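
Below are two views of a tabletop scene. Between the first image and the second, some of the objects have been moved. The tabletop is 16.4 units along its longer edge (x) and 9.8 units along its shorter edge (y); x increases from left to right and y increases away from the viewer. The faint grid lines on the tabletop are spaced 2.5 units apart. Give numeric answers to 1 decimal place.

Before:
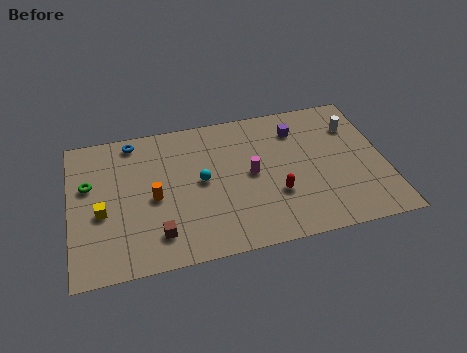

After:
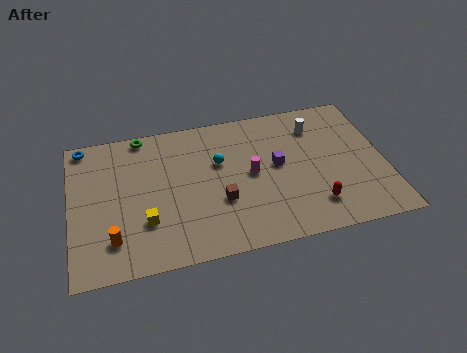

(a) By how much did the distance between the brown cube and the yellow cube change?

+0.4

Before: roughly 3.5 units apart; after: 3.9. That's 0.4 units further apart.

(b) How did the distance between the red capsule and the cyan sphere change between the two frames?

+2.0

Before: roughly 4.2 units apart; after: 6.2. That's 2.0 units further apart.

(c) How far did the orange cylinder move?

3.2

The orange cylinder moved from about (4.3, 4.5) to (2.1, 2.2), a distance of √(2.2² + 2.3²) ≈ 3.2.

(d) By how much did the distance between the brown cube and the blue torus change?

+2.0

The distance was about 6.8 in the first image and 8.8 in the second, so they moved 2.0 units further apart.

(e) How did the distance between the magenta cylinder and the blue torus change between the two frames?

+2.4

Before: roughly 7.0 units apart; after: 9.4. That's 2.4 units further apart.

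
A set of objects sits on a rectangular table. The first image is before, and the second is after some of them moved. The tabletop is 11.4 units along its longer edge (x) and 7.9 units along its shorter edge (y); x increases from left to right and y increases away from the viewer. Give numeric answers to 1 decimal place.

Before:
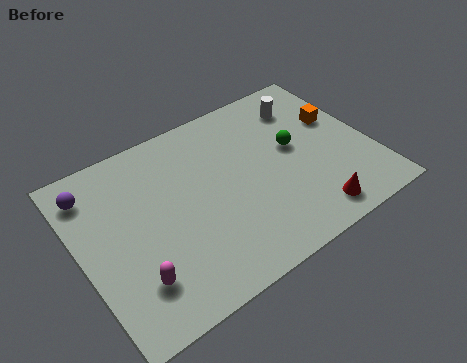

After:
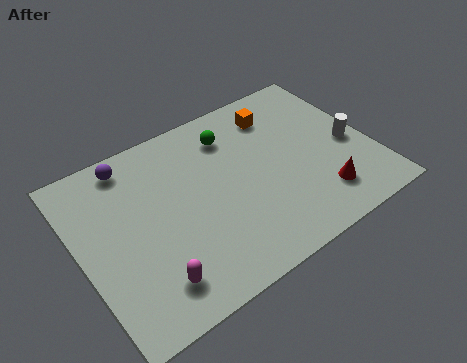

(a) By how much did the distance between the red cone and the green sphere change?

+1.9

Before: roughly 3.3 units apart; after: 5.2. That's 1.9 units further apart.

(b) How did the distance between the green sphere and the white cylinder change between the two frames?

+3.1

They were about 2.0 units apart before and 5.1 after — 3.1 units further apart.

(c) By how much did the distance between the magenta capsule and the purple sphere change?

+0.8

Before: roughly 4.6 units apart; after: 5.4. That's 0.8 units further apart.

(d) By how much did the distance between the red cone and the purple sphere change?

-0.9

The distance was about 9.3 in the first image and 8.4 in the second, so they moved 0.9 units closer together.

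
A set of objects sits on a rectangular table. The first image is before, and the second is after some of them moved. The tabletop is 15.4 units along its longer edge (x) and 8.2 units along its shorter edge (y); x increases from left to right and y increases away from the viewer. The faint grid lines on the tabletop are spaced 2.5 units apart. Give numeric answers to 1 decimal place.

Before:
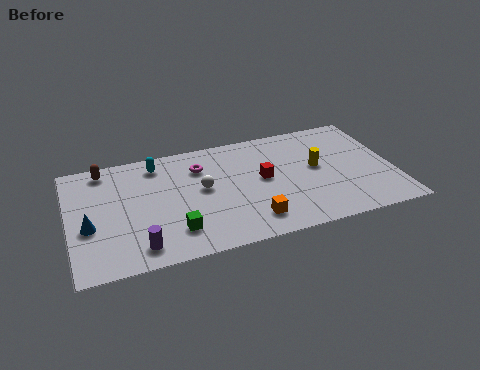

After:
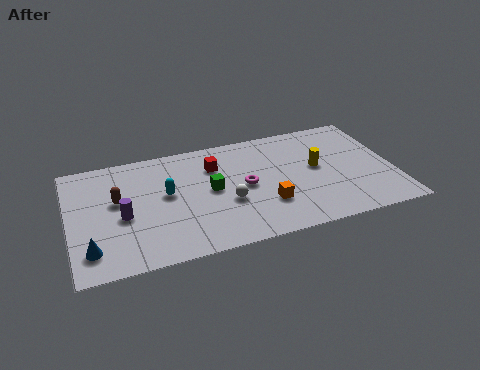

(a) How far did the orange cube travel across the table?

1.2

The orange cube moved from about (8.4, 1.6) to (9.2, 2.5), a distance of √(0.8² + 0.9²) ≈ 1.2.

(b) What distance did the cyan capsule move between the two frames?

2.3

From (4.3, 6.9) to (4.6, 4.6), the cyan capsule covered √(0.3² + 2.3²) ≈ 2.3 units.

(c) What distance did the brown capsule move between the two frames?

2.5

From (1.8, 7.2) to (2.3, 4.8), the brown capsule covered √(0.5² + 2.4²) ≈ 2.5 units.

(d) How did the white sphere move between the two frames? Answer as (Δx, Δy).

(1.1, -1.3)

The white sphere was at about (6.3, 4.5) and moved to about (7.4, 3.2).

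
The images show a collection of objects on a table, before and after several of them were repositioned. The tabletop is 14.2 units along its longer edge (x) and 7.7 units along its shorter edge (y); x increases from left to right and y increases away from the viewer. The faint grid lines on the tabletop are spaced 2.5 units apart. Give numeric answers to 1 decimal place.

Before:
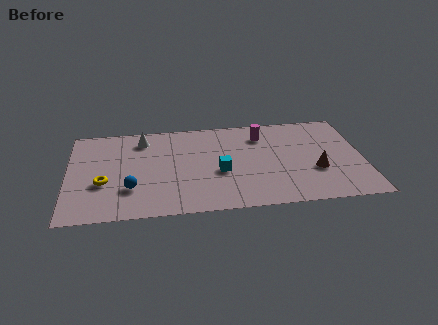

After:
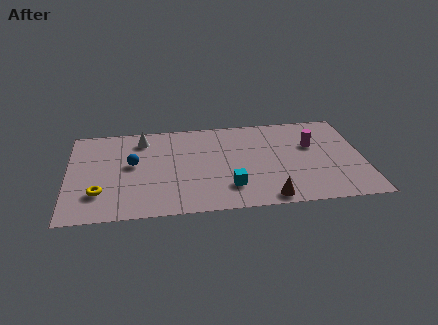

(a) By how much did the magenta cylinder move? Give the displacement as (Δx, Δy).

(2.4, -1.1)

The magenta cylinder was at about (9.4, 6.0) and moved to about (11.8, 4.9).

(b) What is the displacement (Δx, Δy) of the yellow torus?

(-0.2, -0.8)

From the two frames, the yellow torus sits at roughly (1.7, 2.9) before and (1.5, 2.1) after.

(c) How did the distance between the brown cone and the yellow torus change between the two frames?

-2.1

The distance was about 10.2 in the first image and 8.1 in the second, so they moved 2.1 units closer together.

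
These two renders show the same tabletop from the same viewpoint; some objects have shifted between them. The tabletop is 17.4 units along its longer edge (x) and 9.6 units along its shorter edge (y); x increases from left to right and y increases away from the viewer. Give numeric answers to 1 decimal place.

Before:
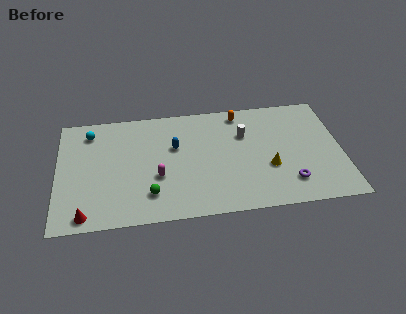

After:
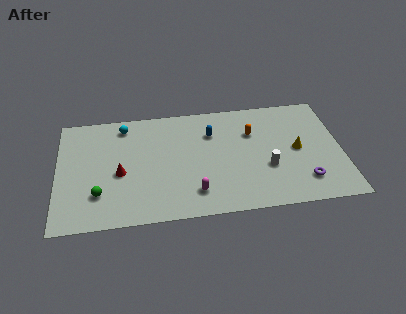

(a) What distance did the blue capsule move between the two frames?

2.5

From (7.2, 6.0) to (9.5, 6.9), the blue capsule covered √(2.3² + 0.9²) ≈ 2.5 units.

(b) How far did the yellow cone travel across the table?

2.2

From (12.9, 3.5) to (14.7, 4.8), the yellow cone covered √(1.8² + 1.3²) ≈ 2.2 units.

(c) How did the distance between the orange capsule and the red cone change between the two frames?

-3.6

They were about 12.1 units apart before and 8.5 after — 3.6 units closer together.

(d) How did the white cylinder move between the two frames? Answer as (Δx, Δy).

(1.3, -3.0)

The white cylinder was at about (11.5, 6.5) and moved to about (12.8, 3.5).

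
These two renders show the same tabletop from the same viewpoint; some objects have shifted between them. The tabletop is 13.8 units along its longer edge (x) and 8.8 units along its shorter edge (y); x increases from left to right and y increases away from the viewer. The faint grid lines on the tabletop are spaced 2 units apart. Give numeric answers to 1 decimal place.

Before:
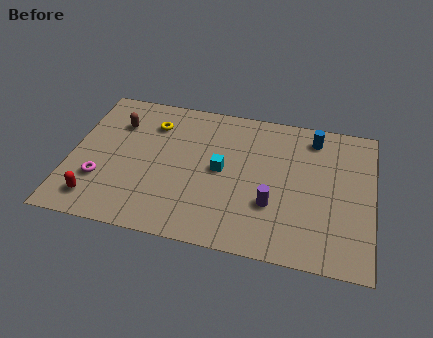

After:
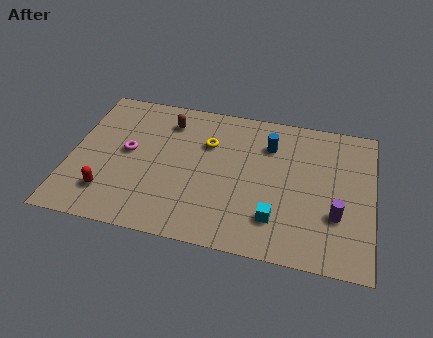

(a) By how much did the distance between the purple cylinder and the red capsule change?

+2.3

The distance was about 8.0 in the first image and 10.3 in the second, so they moved 2.3 units further apart.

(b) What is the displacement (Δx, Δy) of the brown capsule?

(2.3, 0.6)

From the two frames, the brown capsule sits at roughly (2.0, 6.4) before and (4.3, 7.0) after.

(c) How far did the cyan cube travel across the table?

3.5

From (6.9, 4.5) to (9.5, 2.1), the cyan cube covered √(2.6² + 2.4²) ≈ 3.5 units.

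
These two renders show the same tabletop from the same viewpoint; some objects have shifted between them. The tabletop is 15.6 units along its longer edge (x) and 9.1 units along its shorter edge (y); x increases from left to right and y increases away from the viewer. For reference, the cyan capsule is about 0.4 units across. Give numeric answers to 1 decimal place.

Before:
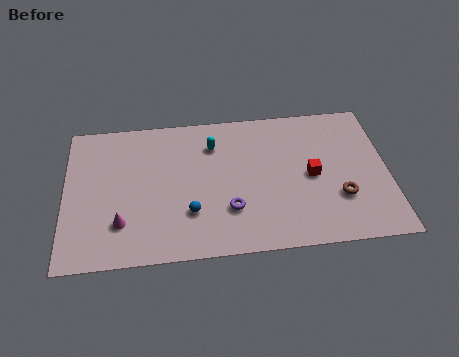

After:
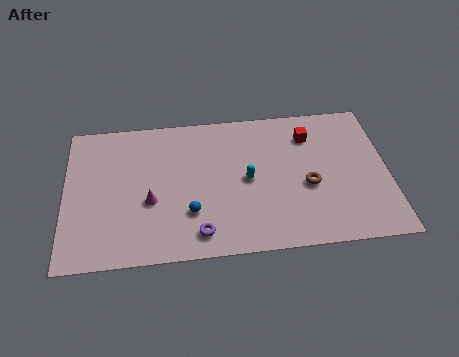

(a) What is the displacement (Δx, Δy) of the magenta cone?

(1.4, 1.2)

The magenta cone started near (2.7, 2.4) and ended near (4.1, 3.6).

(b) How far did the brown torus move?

1.7

The brown torus was near (13.2, 2.9) before and (11.7, 3.8) after, so it travelled √(1.5² + 0.9²) ≈ 1.7 units.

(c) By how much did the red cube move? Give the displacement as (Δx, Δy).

(0.0, 2.6)

The red cube was at about (11.9, 4.4) and moved to about (11.9, 7.0).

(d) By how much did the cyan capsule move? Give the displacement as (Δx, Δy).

(1.6, -2.4)

From the two frames, the cyan capsule sits at roughly (7.2, 6.9) before and (8.8, 4.5) after.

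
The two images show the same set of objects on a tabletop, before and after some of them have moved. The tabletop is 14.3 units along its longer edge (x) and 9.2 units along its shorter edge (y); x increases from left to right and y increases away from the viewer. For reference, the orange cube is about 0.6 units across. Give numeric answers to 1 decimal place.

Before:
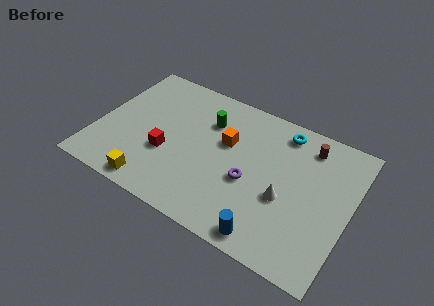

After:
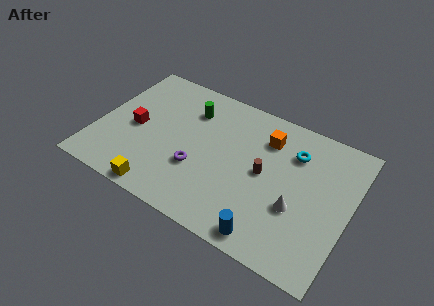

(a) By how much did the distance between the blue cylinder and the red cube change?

+2.2

Before: roughly 6.6 units apart; after: 8.8. That's 2.2 units further apart.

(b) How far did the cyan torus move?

1.4

The cyan torus was near (10.1, 7.9) before and (10.9, 6.8) after, so it travelled √(0.8² + 1.1²) ≈ 1.4 units.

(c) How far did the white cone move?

0.8

The white cone was near (10.8, 3.7) before and (11.5, 3.4) after, so it travelled √(0.7² + 0.3²) ≈ 0.8 units.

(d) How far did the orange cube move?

2.5

The orange cube moved from about (7.2, 5.7) to (9.3, 7.0), a distance of √(2.1² + 1.3²) ≈ 2.5.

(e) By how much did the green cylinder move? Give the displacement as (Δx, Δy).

(-1.1, 0.3)

The green cylinder started near (6.0, 6.6) and ended near (4.9, 6.9).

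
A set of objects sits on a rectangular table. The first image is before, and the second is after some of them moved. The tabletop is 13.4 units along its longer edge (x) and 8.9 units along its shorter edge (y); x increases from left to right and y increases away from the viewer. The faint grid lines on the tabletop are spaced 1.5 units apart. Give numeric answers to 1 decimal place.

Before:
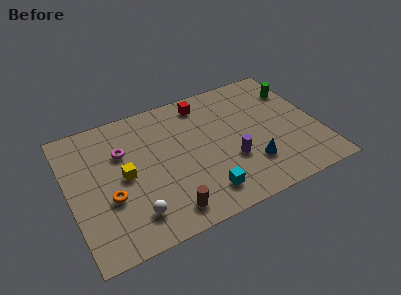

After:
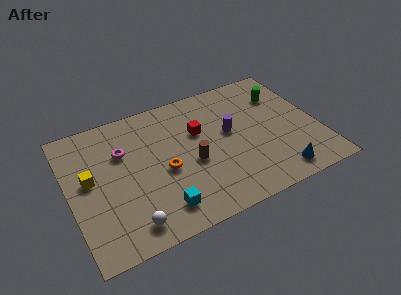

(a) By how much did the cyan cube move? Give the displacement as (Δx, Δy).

(-2.3, 0.0)

The cyan cube was at about (6.8, 1.6) and moved to about (4.5, 1.6).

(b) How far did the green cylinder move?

0.8

From (12.6, 6.6) to (11.8, 6.5), the green cylinder covered √(0.8² + 0.1²) ≈ 0.8 units.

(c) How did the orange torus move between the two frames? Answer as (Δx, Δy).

(3.0, 0.6)

The orange torus started near (2.0, 3.3) and ended near (5.0, 3.9).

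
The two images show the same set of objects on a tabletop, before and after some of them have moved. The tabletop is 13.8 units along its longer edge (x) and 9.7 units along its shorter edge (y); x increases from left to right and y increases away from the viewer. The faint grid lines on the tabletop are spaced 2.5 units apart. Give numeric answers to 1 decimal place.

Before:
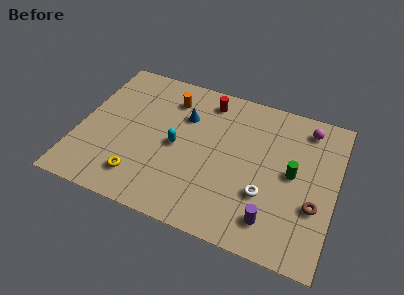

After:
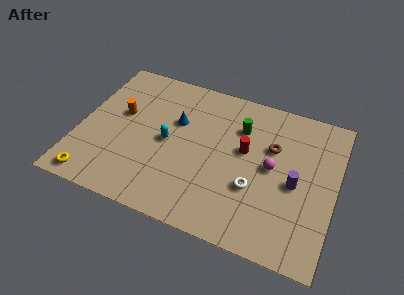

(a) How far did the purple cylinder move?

2.8

The purple cylinder moved from about (10.7, 1.8) to (11.7, 4.4), a distance of √(1.0² + 2.6²) ≈ 2.8.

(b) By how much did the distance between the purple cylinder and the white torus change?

+0.8

The distance was about 1.5 in the first image and 2.3 in the second, so they moved 0.8 units further apart.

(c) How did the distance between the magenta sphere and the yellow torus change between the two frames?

-0.5

The distance was about 10.5 in the first image and 10.0 in the second, so they moved 0.5 units closer together.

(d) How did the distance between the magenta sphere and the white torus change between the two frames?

-3.5

They were about 5.3 units apart before and 1.8 after — 3.5 units closer together.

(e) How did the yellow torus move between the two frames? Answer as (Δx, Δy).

(-2.4, -0.9)

From the two frames, the yellow torus sits at roughly (3.6, 1.9) before and (1.2, 1.0) after.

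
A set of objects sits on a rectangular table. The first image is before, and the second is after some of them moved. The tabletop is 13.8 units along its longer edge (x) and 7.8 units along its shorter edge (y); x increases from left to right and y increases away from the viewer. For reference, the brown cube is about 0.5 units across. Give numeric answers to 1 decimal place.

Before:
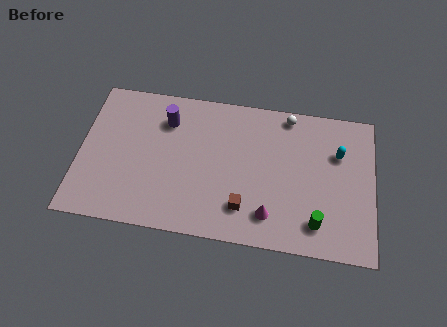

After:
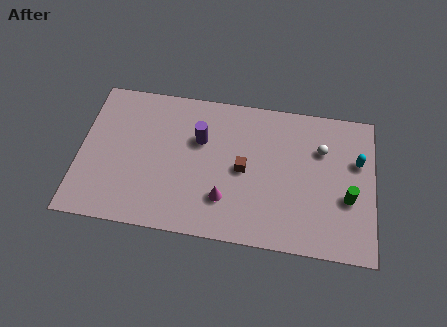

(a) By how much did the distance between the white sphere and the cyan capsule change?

-1.2

They were about 2.9 units apart before and 1.7 after — 1.2 units closer together.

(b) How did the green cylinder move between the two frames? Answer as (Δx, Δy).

(1.4, 1.5)

The green cylinder was at about (11.2, 1.5) and moved to about (12.6, 3.0).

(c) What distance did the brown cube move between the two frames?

2.0

The brown cube moved from about (7.8, 1.8) to (7.7, 3.8), a distance of √(0.1² + 2.0²) ≈ 2.0.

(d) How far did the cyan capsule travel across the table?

0.9

The cyan capsule moved from about (12.1, 5.3) to (13.0, 5.0), a distance of √(0.9² + 0.3²) ≈ 0.9.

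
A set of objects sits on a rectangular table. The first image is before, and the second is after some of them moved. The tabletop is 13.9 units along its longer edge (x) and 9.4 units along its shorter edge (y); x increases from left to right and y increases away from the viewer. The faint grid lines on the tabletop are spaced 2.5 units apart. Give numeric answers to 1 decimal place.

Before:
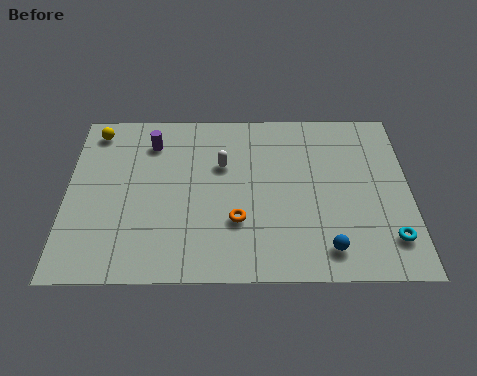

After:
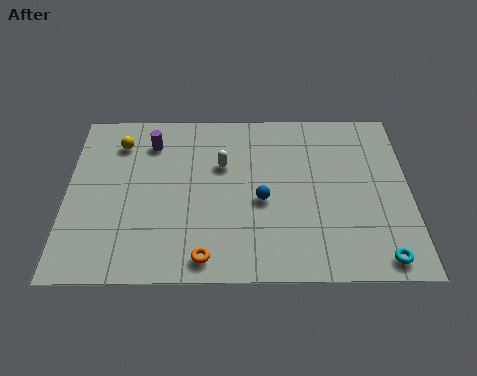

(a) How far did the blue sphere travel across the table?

3.7

The blue sphere moved from about (10.5, 1.5) to (7.9, 4.1), a distance of √(2.6² + 2.6²) ≈ 3.7.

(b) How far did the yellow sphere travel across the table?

1.2

The yellow sphere was near (1.1, 8.1) before and (2.1, 7.4) after, so it travelled √(1.0² + 0.7²) ≈ 1.2 units.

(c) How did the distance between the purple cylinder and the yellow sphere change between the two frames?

-1.1

Before: roughly 2.4 units apart; after: 1.3. That's 1.1 units closer together.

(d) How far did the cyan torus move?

1.1

The cyan torus moved from about (13.0, 2.0) to (12.6, 1.0), a distance of √(0.4² + 1.0²) ≈ 1.1.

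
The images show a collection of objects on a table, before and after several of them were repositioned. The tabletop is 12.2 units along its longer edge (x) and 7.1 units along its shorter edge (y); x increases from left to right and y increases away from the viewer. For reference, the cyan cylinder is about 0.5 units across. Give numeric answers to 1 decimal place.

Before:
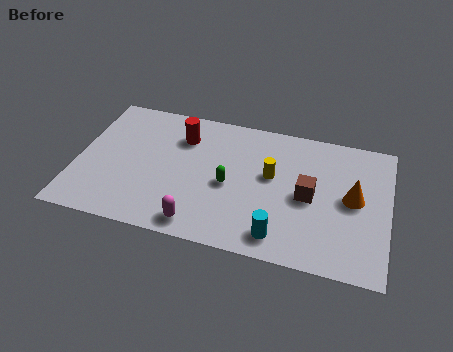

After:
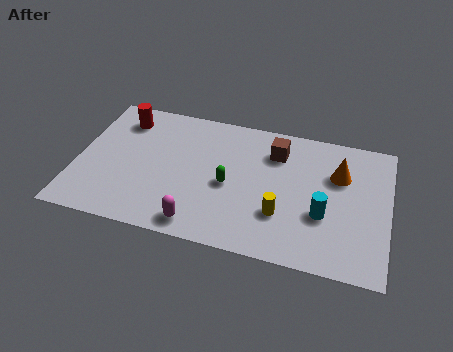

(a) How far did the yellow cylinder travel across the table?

2.0

The yellow cylinder moved from about (7.6, 4.1) to (8.1, 2.2), a distance of √(0.5² + 1.9²) ≈ 2.0.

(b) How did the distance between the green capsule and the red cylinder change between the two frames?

+2.2

The distance was about 2.9 in the first image and 5.1 in the second, so they moved 2.2 units further apart.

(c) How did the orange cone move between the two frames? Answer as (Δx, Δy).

(-0.6, 1.1)

The orange cone started near (10.8, 3.7) and ended near (10.2, 4.8).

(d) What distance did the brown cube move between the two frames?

2.4

The brown cube was near (9.1, 3.4) before and (7.7, 5.4) after, so it travelled √(1.4² + 2.0²) ≈ 2.4 units.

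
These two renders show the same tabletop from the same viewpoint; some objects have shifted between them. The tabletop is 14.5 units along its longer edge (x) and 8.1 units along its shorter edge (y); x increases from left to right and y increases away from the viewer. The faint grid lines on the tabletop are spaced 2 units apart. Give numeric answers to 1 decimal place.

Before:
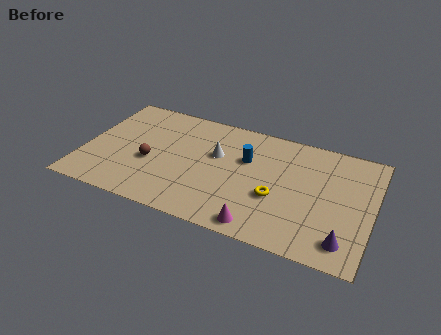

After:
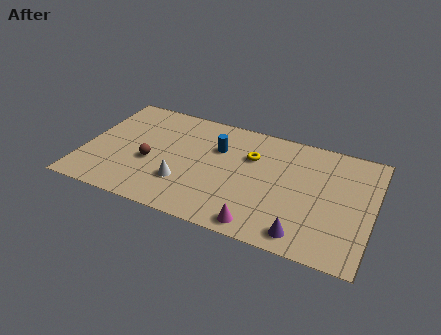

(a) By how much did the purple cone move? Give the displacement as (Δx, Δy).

(-2.0, -0.3)

The purple cone started near (13.3, 1.4) and ended near (11.3, 1.1).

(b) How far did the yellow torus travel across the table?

2.8

From (9.8, 3.1) to (8.3, 5.5), the yellow torus covered √(1.5² + 2.4²) ≈ 2.8 units.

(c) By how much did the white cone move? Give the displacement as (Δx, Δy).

(-1.4, -2.6)

The white cone started near (6.6, 5.0) and ended near (5.2, 2.4).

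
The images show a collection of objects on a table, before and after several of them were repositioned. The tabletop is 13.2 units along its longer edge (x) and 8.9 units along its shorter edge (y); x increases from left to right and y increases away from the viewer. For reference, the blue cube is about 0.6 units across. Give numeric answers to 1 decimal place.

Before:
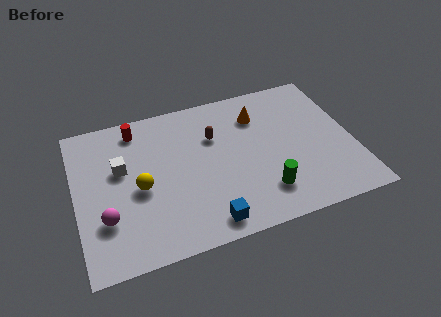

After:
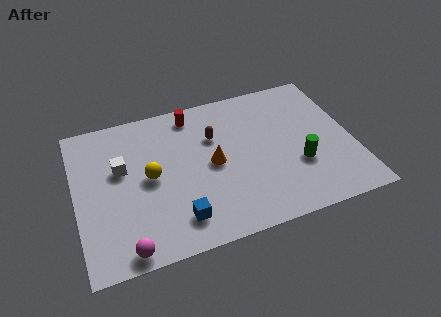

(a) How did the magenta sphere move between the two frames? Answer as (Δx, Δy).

(0.8, -1.9)

From the two frames, the magenta sphere sits at roughly (1.3, 2.7) before and (2.1, 0.8) after.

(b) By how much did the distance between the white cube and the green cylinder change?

+1.3

The distance was about 7.3 in the first image and 8.6 in the second, so they moved 1.3 units further apart.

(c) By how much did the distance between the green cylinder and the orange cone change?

-0.5

Before: roughly 4.7 units apart; after: 4.2. That's 0.5 units closer together.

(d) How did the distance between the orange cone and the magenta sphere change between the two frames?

-2.9

Before: roughly 8.6 units apart; after: 5.7. That's 2.9 units closer together.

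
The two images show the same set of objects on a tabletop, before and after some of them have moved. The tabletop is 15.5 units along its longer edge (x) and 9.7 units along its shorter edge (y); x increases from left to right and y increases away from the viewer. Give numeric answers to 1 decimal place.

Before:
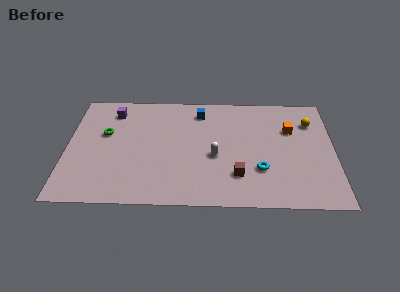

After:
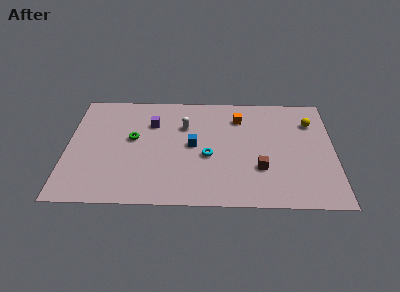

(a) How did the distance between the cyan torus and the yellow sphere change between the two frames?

+1.6

Before: roughly 5.2 units apart; after: 6.8. That's 1.6 units further apart.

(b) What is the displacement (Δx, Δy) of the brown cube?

(1.3, 0.6)

From the two frames, the brown cube sits at roughly (9.9, 2.5) before and (11.2, 3.1) after.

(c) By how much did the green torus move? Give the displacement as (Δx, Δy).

(1.6, -0.4)

The green torus was at about (2.2, 5.9) and moved to about (3.8, 5.5).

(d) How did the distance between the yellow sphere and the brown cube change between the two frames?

-1.3

The distance was about 6.4 in the first image and 5.1 in the second, so they moved 1.3 units closer together.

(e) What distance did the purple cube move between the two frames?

2.5

The purple cube moved from about (2.6, 7.9) to (4.9, 6.9), a distance of √(2.3² + 1.0²) ≈ 2.5.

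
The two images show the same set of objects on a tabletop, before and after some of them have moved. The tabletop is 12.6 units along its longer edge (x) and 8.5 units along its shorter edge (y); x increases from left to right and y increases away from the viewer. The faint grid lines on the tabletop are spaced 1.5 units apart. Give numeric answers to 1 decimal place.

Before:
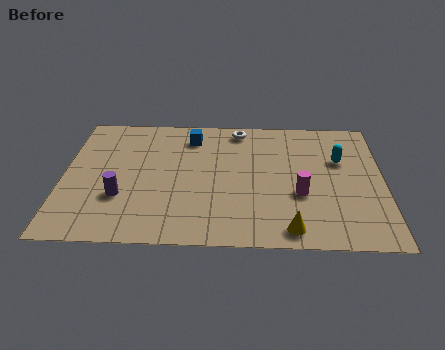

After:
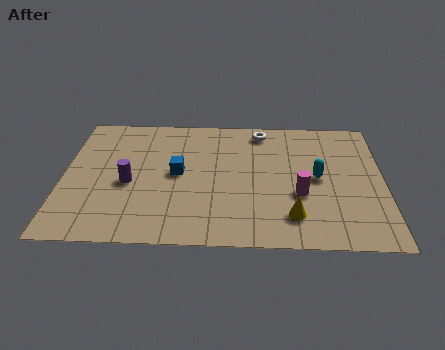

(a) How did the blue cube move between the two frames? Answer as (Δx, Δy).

(-0.5, -2.5)

From the two frames, the blue cube sits at roughly (5.0, 6.9) before and (4.5, 4.4) after.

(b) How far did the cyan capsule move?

1.5

The cyan capsule moved from about (10.9, 5.5) to (10.0, 4.3), a distance of √(0.9² + 1.2²) ≈ 1.5.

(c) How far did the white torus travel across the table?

0.9

The white torus moved from about (6.9, 7.5) to (7.8, 7.4), a distance of √(0.9² + 0.1²) ≈ 0.9.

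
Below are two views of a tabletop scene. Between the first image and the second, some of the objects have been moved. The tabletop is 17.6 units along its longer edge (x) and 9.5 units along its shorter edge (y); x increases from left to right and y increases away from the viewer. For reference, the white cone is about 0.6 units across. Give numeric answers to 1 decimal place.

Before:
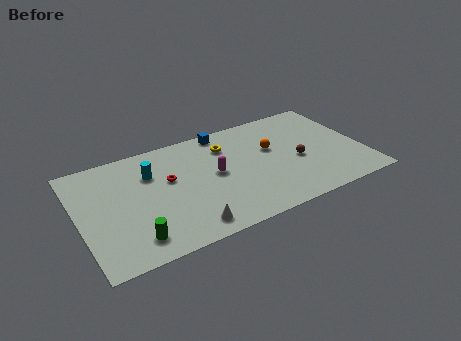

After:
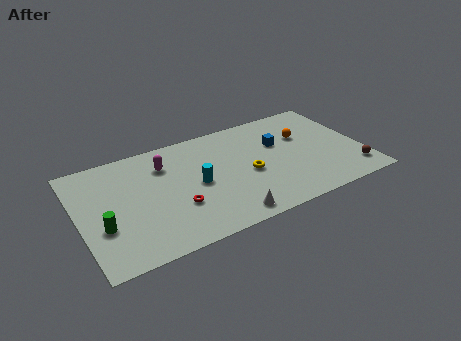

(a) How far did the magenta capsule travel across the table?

3.6

The magenta capsule moved from about (8.4, 5.0) to (5.5, 7.1), a distance of √(2.9² + 2.1²) ≈ 3.6.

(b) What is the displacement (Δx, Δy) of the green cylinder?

(-1.7, 1.7)

From the two frames, the green cylinder sits at roughly (3.0, 1.7) before and (1.3, 3.4) after.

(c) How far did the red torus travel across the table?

2.5

From (5.6, 5.7) to (5.8, 3.2), the red torus covered √(0.2² + 2.5²) ≈ 2.5 units.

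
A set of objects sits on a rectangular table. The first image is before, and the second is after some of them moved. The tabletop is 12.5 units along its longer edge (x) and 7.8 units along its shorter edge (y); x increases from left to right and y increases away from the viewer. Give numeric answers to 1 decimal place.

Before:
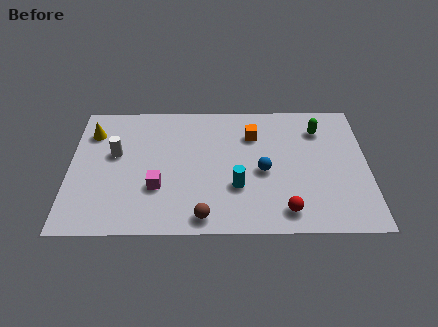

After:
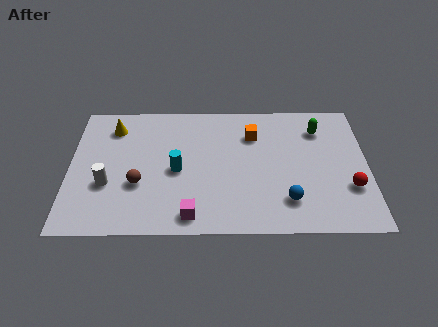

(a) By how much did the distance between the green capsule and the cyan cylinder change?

+1.6

The distance was about 4.9 in the first image and 6.5 in the second, so they moved 1.6 units further apart.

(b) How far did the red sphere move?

3.0

From (9.0, 1.2) to (11.7, 2.5), the red sphere covered √(2.7² + 1.3²) ≈ 3.0 units.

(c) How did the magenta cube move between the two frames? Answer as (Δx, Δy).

(1.4, -1.6)

From the two frames, the magenta cube sits at roughly (3.7, 2.6) before and (5.1, 1.0) after.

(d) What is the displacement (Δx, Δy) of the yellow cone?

(0.9, 0.3)

From the two frames, the yellow cone sits at roughly (0.9, 5.9) before and (1.8, 6.2) after.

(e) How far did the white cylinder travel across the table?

1.8

The white cylinder was near (1.9, 4.6) before and (1.6, 2.8) after, so it travelled √(0.3² + 1.8²) ≈ 1.8 units.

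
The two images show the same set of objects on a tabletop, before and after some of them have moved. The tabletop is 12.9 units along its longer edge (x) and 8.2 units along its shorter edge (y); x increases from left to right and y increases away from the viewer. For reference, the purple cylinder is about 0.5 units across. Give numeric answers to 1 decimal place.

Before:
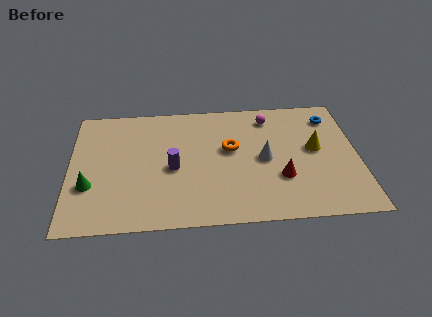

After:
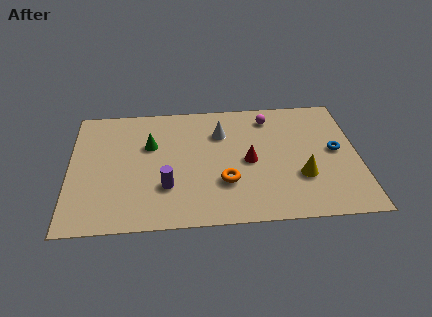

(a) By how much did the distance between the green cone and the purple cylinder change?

-0.9

They were about 3.8 units apart before and 2.9 after — 0.9 units closer together.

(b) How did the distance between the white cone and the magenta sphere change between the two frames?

-0.4

They were about 2.8 units apart before and 2.4 after — 0.4 units closer together.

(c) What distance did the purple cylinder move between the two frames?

1.2

The purple cylinder moved from about (4.6, 3.7) to (4.3, 2.5), a distance of √(0.3² + 1.2²) ≈ 1.2.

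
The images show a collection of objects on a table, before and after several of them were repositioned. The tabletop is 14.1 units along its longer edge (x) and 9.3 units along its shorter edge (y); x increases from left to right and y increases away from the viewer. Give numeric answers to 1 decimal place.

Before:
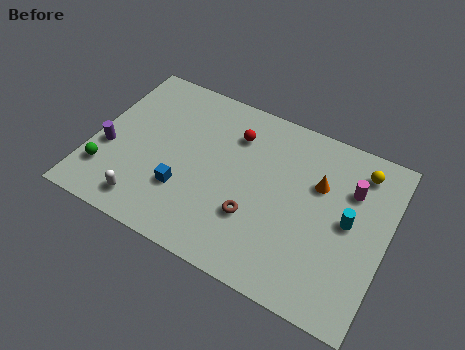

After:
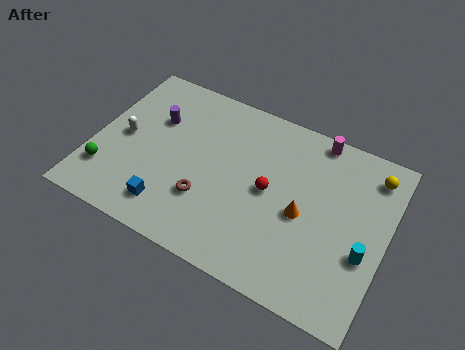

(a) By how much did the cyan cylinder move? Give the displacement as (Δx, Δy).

(0.9, -1.3)

From the two frames, the cyan cylinder sits at roughly (12.3, 4.8) before and (13.2, 3.5) after.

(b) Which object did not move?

the green sphere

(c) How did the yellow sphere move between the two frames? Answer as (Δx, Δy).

(0.6, 0.0)

The yellow sphere started near (12.5, 7.7) and ended near (13.1, 7.7).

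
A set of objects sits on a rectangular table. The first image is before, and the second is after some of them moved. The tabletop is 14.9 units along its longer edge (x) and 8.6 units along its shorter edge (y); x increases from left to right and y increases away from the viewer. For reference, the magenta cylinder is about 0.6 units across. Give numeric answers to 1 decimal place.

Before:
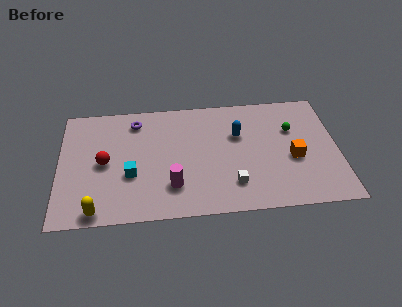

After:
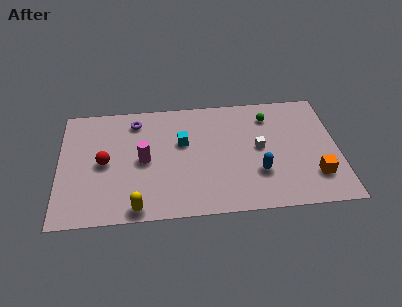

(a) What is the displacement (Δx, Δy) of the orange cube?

(1.1, -1.4)

From the two frames, the orange cube sits at roughly (12.5, 3.6) before and (13.6, 2.2) after.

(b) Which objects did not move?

the purple torus and the red sphere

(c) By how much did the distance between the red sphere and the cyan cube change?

+2.6

Before: roughly 1.7 units apart; after: 4.3. That's 2.6 units further apart.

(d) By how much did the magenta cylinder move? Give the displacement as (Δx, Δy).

(-1.5, 2.0)

The magenta cylinder was at about (6.0, 2.2) and moved to about (4.5, 4.2).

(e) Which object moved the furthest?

the cyan cube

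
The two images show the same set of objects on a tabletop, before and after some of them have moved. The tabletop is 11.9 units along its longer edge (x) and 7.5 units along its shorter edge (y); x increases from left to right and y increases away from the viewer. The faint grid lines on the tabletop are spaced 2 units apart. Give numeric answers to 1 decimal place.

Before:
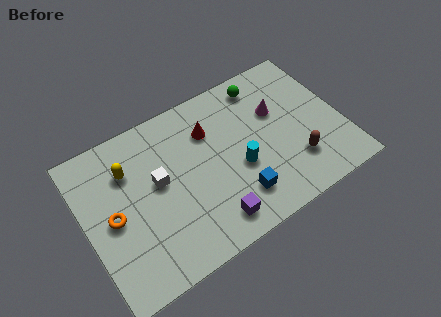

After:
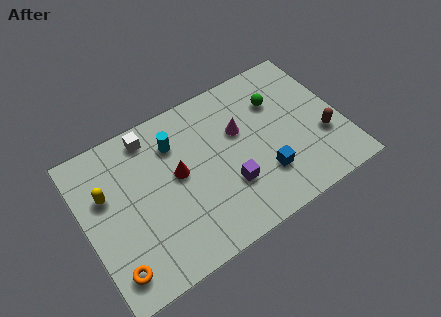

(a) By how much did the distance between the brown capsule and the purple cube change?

+0.3

The distance was about 4.2 in the first image and 4.5 in the second, so they moved 0.3 units further apart.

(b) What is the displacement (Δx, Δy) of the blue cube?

(1.3, 0.4)

The blue cube started near (6.7, 1.7) and ended near (8.0, 2.1).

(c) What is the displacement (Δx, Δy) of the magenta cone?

(-1.8, -0.1)

The magenta cone was at about (9.1, 4.8) and moved to about (7.3, 4.7).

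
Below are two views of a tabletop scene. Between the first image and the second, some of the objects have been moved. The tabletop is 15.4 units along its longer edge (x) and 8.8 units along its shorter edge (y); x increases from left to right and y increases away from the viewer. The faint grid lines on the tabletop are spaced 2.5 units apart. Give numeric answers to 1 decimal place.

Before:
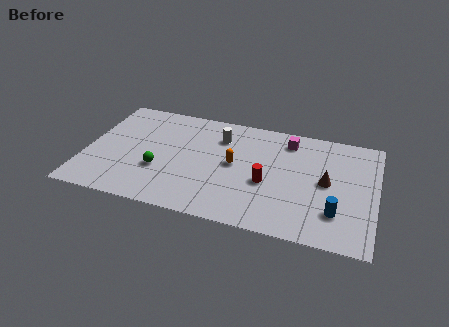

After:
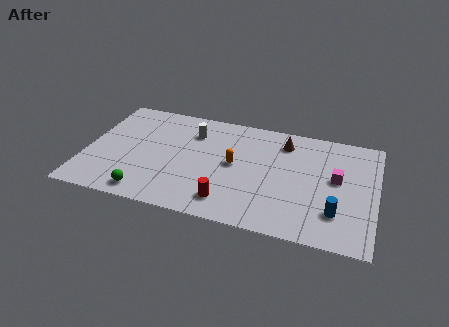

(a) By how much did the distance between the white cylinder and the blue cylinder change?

+1.3

Before: roughly 7.7 units apart; after: 9.0. That's 1.3 units further apart.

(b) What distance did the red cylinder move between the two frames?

2.8

From (9.7, 3.6) to (7.8, 1.6), the red cylinder covered √(1.9² + 2.0²) ≈ 2.8 units.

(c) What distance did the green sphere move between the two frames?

2.1

The green sphere moved from about (4.0, 3.1) to (3.5, 1.1), a distance of √(0.5² + 2.0²) ≈ 2.1.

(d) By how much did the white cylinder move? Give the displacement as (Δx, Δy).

(-1.5, 0.0)

The white cylinder started near (7.0, 6.6) and ended near (5.5, 6.6).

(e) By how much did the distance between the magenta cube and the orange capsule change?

+1.6

The distance was about 3.8 in the first image and 5.4 in the second, so they moved 1.6 units further apart.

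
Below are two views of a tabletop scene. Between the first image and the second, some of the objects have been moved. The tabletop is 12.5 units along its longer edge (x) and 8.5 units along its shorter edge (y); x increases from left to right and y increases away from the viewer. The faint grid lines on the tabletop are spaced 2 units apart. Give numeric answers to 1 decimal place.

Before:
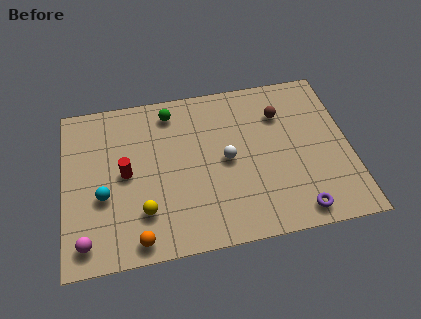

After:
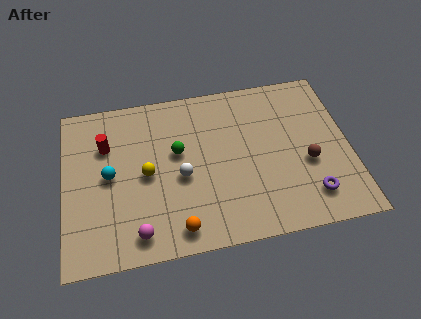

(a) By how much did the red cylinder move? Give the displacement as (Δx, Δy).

(-0.8, 1.6)

The red cylinder was at about (2.7, 4.3) and moved to about (1.9, 5.9).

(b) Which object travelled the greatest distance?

the brown sphere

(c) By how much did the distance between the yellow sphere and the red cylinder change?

+0.3

They were about 2.2 units apart before and 2.5 after — 0.3 units further apart.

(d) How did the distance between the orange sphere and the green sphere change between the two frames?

-2.6

The distance was about 6.5 in the first image and 3.9 in the second, so they moved 2.6 units closer together.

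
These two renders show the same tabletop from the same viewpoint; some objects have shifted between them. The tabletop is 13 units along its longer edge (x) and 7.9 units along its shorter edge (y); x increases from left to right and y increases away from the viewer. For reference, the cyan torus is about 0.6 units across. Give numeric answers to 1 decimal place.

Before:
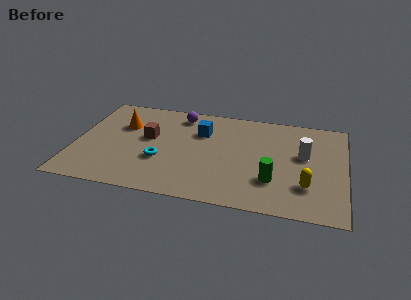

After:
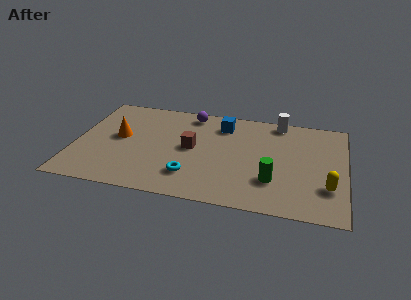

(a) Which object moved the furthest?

the white cylinder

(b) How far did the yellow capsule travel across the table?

1.0

From (11.2, 2.2) to (12.2, 2.3), the yellow capsule covered √(1.0² + 0.1²) ≈ 1.0 units.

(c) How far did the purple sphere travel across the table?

0.5

The purple sphere was near (4.9, 6.7) before and (5.4, 6.9) after, so it travelled √(0.5² + 0.2²) ≈ 0.5 units.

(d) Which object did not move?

the green cylinder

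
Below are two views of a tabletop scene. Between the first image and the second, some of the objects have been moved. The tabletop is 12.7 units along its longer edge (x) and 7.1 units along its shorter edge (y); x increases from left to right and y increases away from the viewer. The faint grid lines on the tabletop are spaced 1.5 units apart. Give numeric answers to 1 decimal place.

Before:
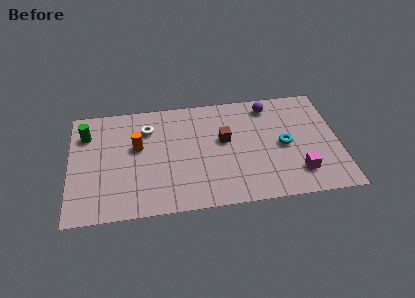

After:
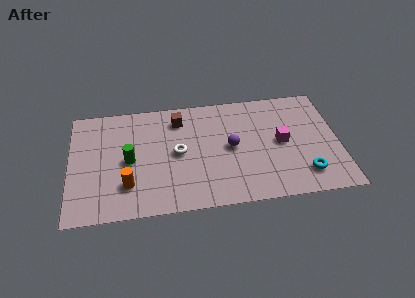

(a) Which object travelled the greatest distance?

the purple sphere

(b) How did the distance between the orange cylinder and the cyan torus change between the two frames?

+1.4

They were about 6.9 units apart before and 8.3 after — 1.4 units further apart.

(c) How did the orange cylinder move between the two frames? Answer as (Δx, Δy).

(-0.5, -2.3)

The orange cylinder started near (3.2, 4.2) and ended near (2.7, 1.9).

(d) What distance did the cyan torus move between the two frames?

2.1

The cyan torus moved from about (10.1, 3.4) to (11.0, 1.5), a distance of √(0.9² + 1.9²) ≈ 2.1.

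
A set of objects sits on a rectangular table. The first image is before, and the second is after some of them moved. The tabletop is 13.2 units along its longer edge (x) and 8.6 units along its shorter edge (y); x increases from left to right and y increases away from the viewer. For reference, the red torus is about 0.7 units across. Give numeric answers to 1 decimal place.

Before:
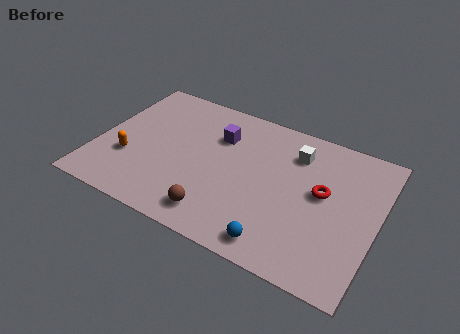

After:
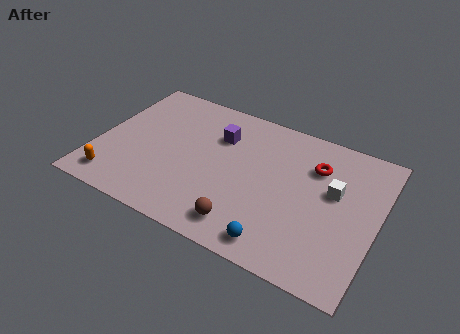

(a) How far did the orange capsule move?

1.6

The orange capsule was near (1.6, 2.9) before and (1.2, 1.3) after, so it travelled √(0.4² + 1.6²) ≈ 1.6 units.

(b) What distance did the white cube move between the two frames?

2.5

From (9.1, 6.6) to (11.1, 5.1), the white cube covered √(2.0² + 1.5²) ≈ 2.5 units.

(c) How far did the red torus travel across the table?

1.5

The red torus was near (10.6, 4.8) before and (10.1, 6.2) after, so it travelled √(0.5² + 1.4²) ≈ 1.5 units.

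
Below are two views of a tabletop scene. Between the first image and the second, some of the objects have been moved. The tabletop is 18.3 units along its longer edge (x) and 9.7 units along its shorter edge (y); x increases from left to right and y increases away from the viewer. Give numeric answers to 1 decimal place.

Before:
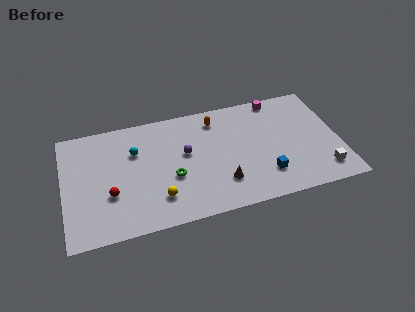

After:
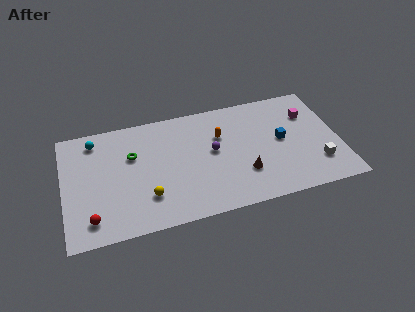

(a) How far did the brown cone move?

1.6

The brown cone moved from about (10.3, 2.5) to (11.8, 2.9), a distance of √(1.5² + 0.4²) ≈ 1.6.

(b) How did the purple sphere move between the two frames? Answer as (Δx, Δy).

(1.8, -0.3)

From the two frames, the purple sphere sits at roughly (8.1, 5.6) before and (9.9, 5.3) after.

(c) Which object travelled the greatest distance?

the green torus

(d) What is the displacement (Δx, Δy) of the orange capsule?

(0.2, -1.5)

The orange capsule was at about (10.3, 8.0) and moved to about (10.5, 6.5).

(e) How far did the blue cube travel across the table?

3.0

The blue cube moved from about (13.2, 2.4) to (14.5, 5.1), a distance of √(1.3² + 2.7²) ≈ 3.0.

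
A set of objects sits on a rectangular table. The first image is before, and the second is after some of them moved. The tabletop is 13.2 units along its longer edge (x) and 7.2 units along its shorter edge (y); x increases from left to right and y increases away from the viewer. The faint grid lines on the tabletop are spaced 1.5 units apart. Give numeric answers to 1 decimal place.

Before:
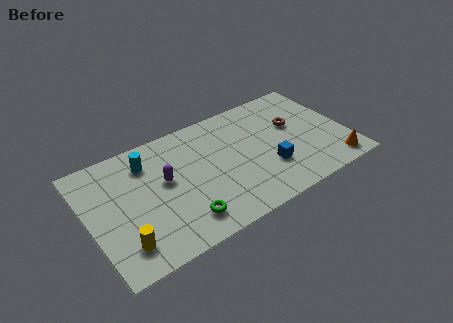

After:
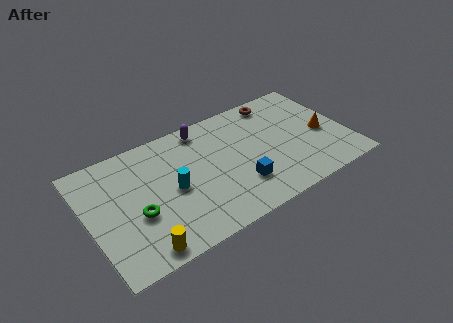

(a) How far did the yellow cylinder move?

1.1

The yellow cylinder was near (1.4, 1.5) before and (2.2, 0.8) after, so it travelled √(0.8² + 0.7²) ≈ 1.1 units.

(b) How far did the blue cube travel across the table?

1.6

From (9.0, 2.3) to (7.4, 2.0), the blue cube covered √(1.6² + 0.3²) ≈ 1.6 units.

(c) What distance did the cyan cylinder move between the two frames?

2.4

From (3.2, 5.6) to (4.2, 3.4), the cyan cylinder covered √(1.0² + 2.2²) ≈ 2.4 units.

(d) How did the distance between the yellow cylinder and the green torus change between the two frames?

-1.0

Before: roughly 3.0 units apart; after: 2.0. That's 1.0 units closer together.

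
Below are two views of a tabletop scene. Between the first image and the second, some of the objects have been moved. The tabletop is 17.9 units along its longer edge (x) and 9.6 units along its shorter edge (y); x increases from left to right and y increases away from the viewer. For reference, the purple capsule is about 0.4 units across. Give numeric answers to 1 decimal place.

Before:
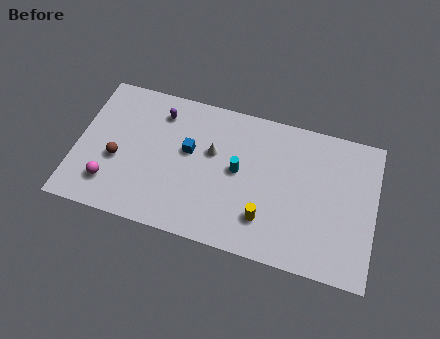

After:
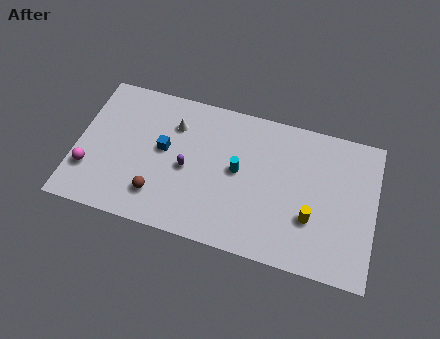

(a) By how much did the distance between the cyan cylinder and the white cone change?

+2.7

Before: roughly 1.8 units apart; after: 4.5. That's 2.7 units further apart.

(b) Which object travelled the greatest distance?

the purple capsule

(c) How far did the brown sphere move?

3.1

From (2.5, 3.9) to (5.1, 2.2), the brown sphere covered √(2.6² + 1.7²) ≈ 3.1 units.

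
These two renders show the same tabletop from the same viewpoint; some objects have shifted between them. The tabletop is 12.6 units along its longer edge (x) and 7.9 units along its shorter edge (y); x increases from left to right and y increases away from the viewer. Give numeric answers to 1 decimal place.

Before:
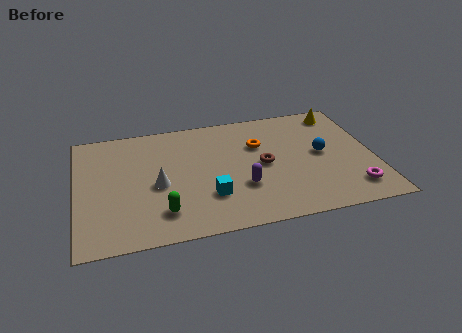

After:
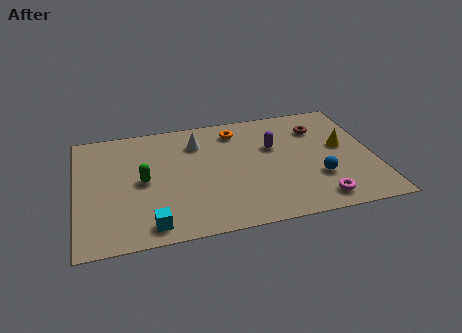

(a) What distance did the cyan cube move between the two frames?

2.8

From (5.5, 2.3) to (3.0, 1.0), the cyan cube covered √(2.5² + 1.3²) ≈ 2.8 units.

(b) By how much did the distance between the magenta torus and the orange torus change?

+0.9

Before: roughly 5.3 units apart; after: 6.2. That's 0.9 units further apart.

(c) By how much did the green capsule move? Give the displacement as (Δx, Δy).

(-0.7, 2.2)

From the two frames, the green capsule sits at roughly (3.5, 1.7) before and (2.8, 3.9) after.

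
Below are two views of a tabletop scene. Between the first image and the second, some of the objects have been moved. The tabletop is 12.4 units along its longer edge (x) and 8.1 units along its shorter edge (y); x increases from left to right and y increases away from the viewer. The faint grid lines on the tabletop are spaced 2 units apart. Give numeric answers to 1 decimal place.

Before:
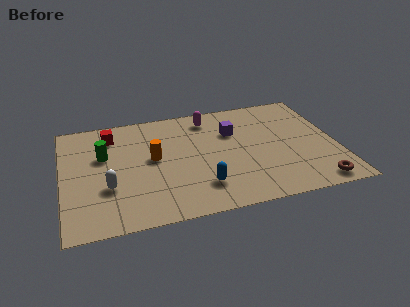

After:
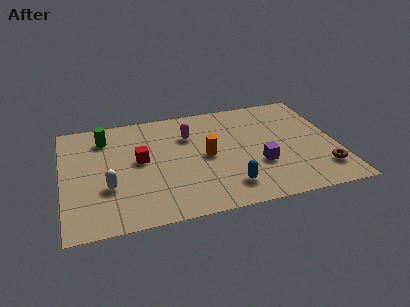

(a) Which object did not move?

the white capsule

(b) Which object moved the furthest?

the purple cube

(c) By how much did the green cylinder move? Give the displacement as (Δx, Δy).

(0.1, 1.3)

The green cylinder was at about (1.9, 5.1) and moved to about (2.0, 6.4).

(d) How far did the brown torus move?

1.0

From (11.2, 0.9) to (11.6, 1.8), the brown torus covered √(0.4² + 0.9²) ≈ 1.0 units.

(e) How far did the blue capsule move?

1.2

From (6.1, 1.9) to (7.3, 1.6), the blue capsule covered √(1.2² + 0.3²) ≈ 1.2 units.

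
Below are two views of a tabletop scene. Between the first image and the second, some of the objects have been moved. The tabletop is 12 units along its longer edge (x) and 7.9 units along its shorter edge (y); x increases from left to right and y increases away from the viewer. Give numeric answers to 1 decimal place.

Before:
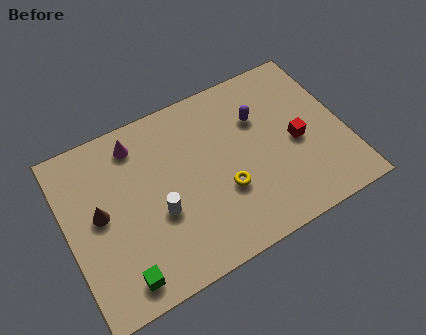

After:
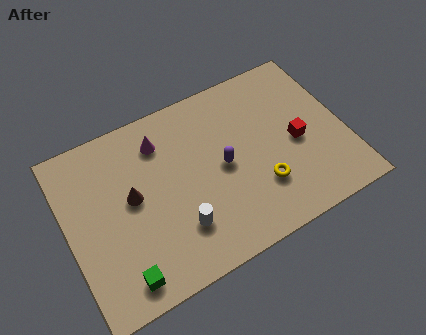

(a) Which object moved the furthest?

the purple capsule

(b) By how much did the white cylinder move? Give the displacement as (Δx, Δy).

(0.7, -1.0)

The white cylinder started near (3.8, 3.1) and ended near (4.5, 2.1).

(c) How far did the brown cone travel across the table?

1.4

From (1.4, 4.2) to (2.8, 4.3), the brown cone covered √(1.4² + 0.1²) ≈ 1.4 units.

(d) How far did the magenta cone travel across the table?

1.1

The magenta cone was near (3.3, 6.6) before and (4.3, 6.2) after, so it travelled √(1.0² + 0.4²) ≈ 1.1 units.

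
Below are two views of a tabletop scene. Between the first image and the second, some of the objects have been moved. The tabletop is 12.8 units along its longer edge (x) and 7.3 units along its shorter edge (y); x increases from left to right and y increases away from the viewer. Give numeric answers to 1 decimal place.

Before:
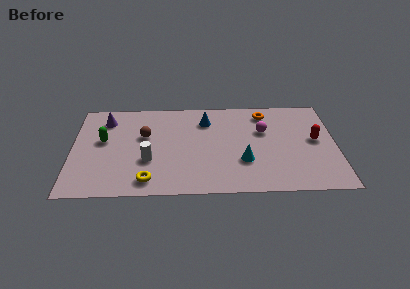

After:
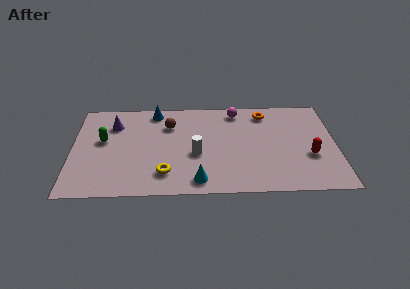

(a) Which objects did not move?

the green capsule and the orange torus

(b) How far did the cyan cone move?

2.6

The cyan cone moved from about (8.3, 2.4) to (6.1, 1.0), a distance of √(2.2² + 1.4²) ≈ 2.6.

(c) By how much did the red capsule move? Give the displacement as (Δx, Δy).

(-0.3, -1.2)

The red capsule was at about (11.8, 3.9) and moved to about (11.5, 2.7).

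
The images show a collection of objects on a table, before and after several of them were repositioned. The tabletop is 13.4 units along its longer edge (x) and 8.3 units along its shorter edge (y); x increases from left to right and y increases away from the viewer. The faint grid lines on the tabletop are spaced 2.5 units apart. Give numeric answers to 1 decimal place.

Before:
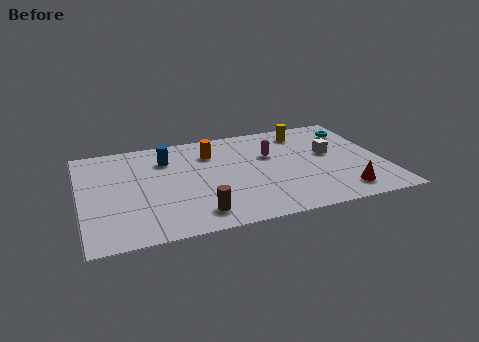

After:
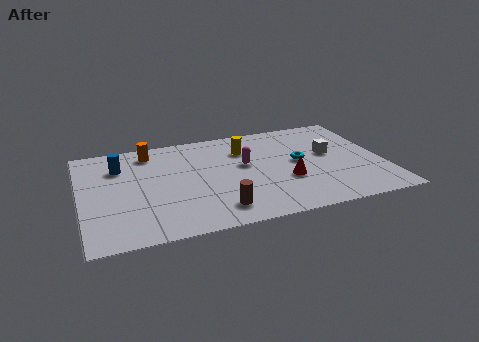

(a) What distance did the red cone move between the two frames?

2.8

From (11.3, 1.4) to (9.0, 3.0), the red cone covered √(2.3² + 1.6²) ≈ 2.8 units.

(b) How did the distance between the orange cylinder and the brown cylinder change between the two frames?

+1.2

Before: roughly 4.9 units apart; after: 6.1. That's 1.2 units further apart.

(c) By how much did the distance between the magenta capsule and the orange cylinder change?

+1.9

The distance was about 2.8 in the first image and 4.7 in the second, so they moved 1.9 units further apart.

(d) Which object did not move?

the white cube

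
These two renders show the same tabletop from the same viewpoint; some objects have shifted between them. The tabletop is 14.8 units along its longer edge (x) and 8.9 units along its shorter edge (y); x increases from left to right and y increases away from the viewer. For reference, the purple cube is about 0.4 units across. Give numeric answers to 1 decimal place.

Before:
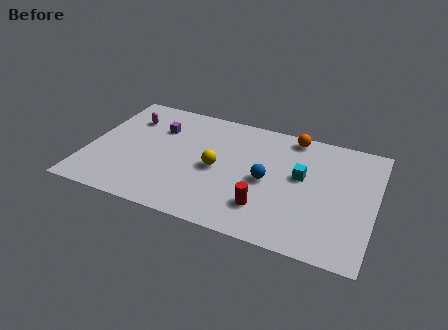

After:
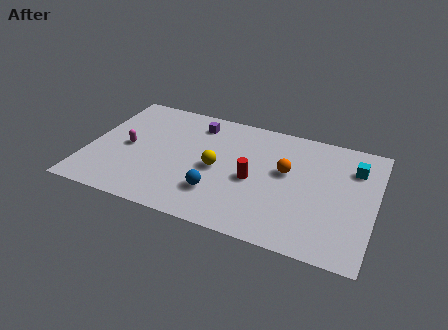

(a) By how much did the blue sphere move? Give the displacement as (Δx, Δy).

(-2.4, -1.8)

The blue sphere started near (9.3, 4.2) and ended near (6.9, 2.4).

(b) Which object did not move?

the yellow sphere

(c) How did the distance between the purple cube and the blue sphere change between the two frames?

-1.1

They were about 6.3 units apart before and 5.2 after — 1.1 units closer together.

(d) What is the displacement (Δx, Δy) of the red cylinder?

(-0.8, 1.8)

From the two frames, the red cylinder sits at roughly (9.4, 2.2) before and (8.6, 4.0) after.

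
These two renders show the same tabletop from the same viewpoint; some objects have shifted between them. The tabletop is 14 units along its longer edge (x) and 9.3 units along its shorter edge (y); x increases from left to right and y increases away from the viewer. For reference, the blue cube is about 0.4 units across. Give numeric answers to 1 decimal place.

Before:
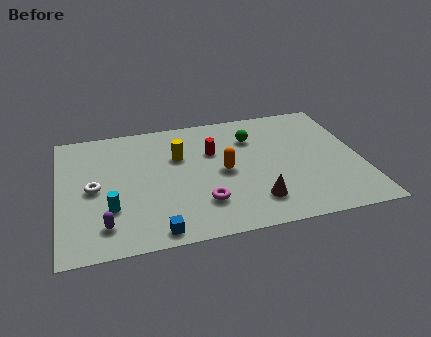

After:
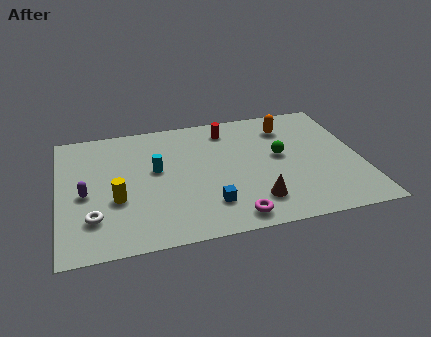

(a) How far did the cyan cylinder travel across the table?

3.3

The cyan cylinder moved from about (2.3, 2.9) to (4.5, 5.3), a distance of √(2.2² + 2.4²) ≈ 3.3.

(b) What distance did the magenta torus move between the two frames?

1.8

The magenta torus was near (6.5, 2.4) before and (7.8, 1.1) after, so it travelled √(1.3² + 1.3²) ≈ 1.8 units.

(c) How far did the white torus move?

2.1

The white torus moved from about (1.6, 4.5) to (1.5, 2.4), a distance of √(0.1² + 2.1²) ≈ 2.1.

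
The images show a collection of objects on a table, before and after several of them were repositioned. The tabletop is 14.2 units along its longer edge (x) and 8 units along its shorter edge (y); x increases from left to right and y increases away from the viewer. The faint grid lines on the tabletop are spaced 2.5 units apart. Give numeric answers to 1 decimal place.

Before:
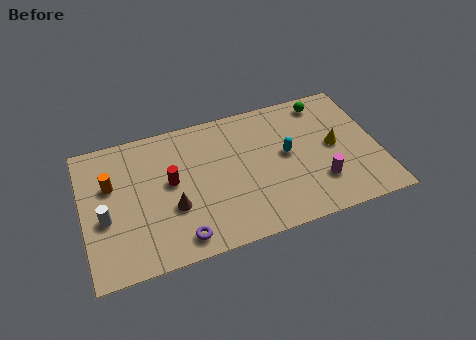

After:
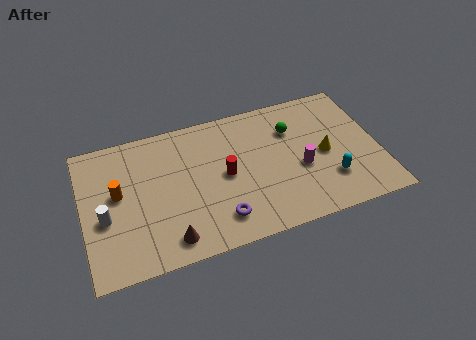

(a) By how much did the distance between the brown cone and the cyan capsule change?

+2.1

They were about 5.8 units apart before and 7.9 after — 2.1 units further apart.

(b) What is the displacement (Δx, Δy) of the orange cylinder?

(0.3, -0.6)

From the two frames, the orange cylinder sits at roughly (1.4, 5.1) before and (1.7, 4.5) after.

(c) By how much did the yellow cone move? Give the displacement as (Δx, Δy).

(-0.5, -0.3)

From the two frames, the yellow cone sits at roughly (12.1, 4.1) before and (11.6, 3.8) after.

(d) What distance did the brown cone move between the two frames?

1.7

The brown cone was near (4.2, 2.9) before and (3.9, 1.2) after, so it travelled √(0.3² + 1.7²) ≈ 1.7 units.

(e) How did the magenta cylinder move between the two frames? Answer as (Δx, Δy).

(-0.8, 1.1)

From the two frames, the magenta cylinder sits at roughly (11.2, 2.2) before and (10.4, 3.3) after.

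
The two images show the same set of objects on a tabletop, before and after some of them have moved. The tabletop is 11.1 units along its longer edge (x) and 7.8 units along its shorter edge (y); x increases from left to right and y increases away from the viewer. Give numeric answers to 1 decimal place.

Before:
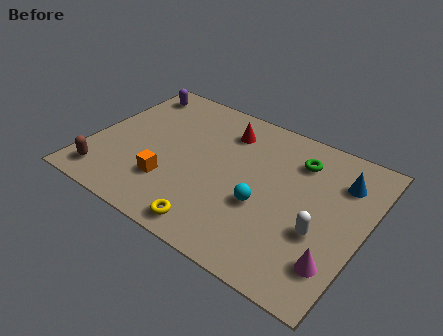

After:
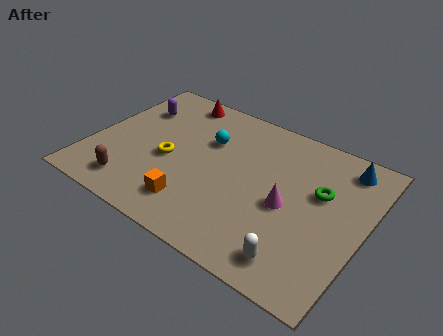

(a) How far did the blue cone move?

0.8

From (9.9, 5.8) to (9.9, 6.6), the blue cone covered √(0.0² + 0.8²) ≈ 0.8 units.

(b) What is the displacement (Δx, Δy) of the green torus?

(1.1, -1.2)

The green torus started near (8.1, 6.0) and ended near (9.2, 4.8).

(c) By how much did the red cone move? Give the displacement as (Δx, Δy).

(-2.3, 0.8)

The red cone was at about (5.1, 6.1) and moved to about (2.8, 6.9).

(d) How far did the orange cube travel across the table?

1.3

From (3.5, 2.2) to (4.6, 1.6), the orange cube covered √(1.1² + 0.6²) ≈ 1.3 units.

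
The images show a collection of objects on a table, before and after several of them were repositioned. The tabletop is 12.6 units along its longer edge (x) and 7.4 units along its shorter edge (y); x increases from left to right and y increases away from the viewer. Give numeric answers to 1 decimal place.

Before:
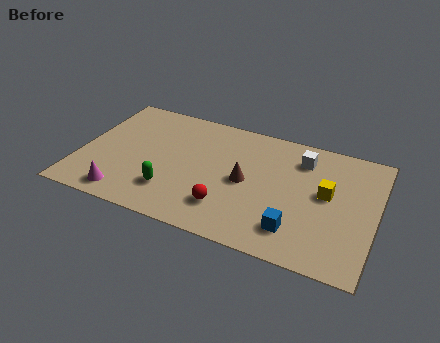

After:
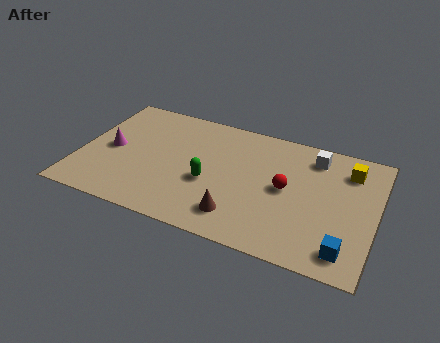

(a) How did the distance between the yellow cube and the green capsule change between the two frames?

-0.4

Before: roughly 6.8 units apart; after: 6.4. That's 0.4 units closer together.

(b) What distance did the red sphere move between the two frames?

3.0

The red sphere moved from about (6.5, 1.8) to (8.8, 3.8), a distance of √(2.3² + 2.0²) ≈ 3.0.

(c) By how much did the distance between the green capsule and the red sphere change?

+0.9

They were about 2.4 units apart before and 3.3 after — 0.9 units further apart.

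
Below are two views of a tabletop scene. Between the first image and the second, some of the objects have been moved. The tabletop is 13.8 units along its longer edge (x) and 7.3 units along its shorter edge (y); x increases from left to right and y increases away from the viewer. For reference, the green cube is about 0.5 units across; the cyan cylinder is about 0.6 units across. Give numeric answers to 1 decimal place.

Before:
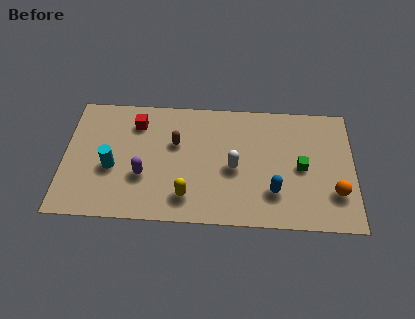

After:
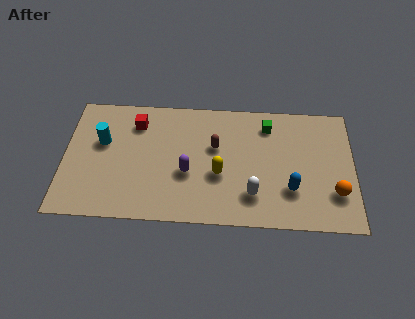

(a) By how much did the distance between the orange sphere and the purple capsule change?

-2.1

The distance was about 9.1 in the first image and 7.0 in the second, so they moved 2.1 units closer together.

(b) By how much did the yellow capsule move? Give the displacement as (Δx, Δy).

(1.5, 1.4)

From the two frames, the yellow capsule sits at roughly (5.9, 1.5) before and (7.4, 2.9) after.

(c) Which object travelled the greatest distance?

the green cube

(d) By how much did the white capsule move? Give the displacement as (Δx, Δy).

(0.9, -1.5)

The white capsule was at about (8.1, 3.3) and moved to about (9.0, 1.8).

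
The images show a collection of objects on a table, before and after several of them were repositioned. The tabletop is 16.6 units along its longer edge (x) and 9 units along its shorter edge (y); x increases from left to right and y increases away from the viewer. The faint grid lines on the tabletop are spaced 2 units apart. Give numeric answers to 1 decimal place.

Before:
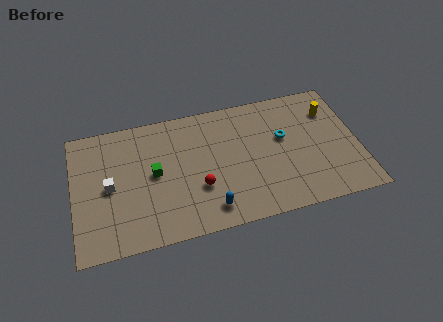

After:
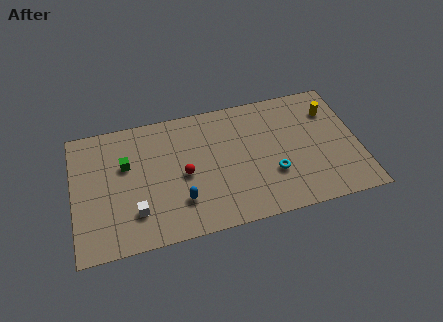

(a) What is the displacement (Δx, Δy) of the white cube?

(1.4, -2.1)

The white cube was at about (2.1, 4.4) and moved to about (3.5, 2.3).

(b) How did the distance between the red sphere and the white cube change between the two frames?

-1.8

Before: roughly 5.3 units apart; after: 3.5. That's 1.8 units closer together.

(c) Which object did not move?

the yellow cylinder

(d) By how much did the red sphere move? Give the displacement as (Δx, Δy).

(-0.8, 1.1)

From the two frames, the red sphere sits at roughly (7.2, 3.1) before and (6.4, 4.2) after.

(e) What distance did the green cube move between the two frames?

1.9

From (4.7, 4.7) to (3.1, 5.7), the green cube covered √(1.6² + 1.0²) ≈ 1.9 units.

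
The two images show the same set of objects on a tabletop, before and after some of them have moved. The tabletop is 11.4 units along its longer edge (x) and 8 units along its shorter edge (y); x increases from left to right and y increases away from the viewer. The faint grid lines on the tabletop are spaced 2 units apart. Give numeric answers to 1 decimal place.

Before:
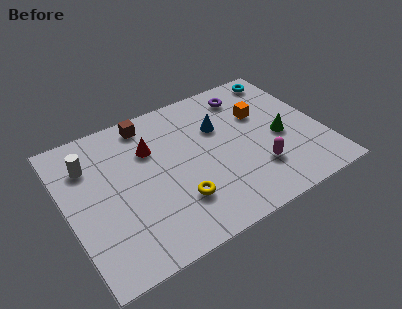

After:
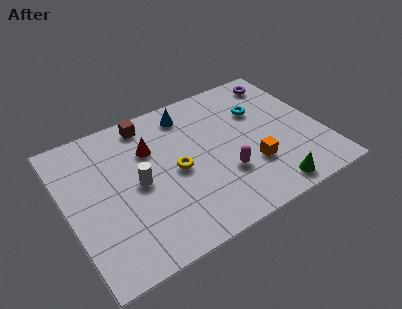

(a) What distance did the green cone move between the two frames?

2.8

The green cone was near (9.5, 3.5) before and (8.5, 0.9) after, so it travelled √(1.0² + 2.6²) ≈ 2.8 units.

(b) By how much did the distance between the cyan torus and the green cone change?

+0.9

The distance was about 3.6 in the first image and 4.5 in the second, so they moved 0.9 units further apart.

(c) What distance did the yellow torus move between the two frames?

1.6

From (4.6, 2.2) to (4.8, 3.8), the yellow torus covered √(0.2² + 1.6²) ≈ 1.6 units.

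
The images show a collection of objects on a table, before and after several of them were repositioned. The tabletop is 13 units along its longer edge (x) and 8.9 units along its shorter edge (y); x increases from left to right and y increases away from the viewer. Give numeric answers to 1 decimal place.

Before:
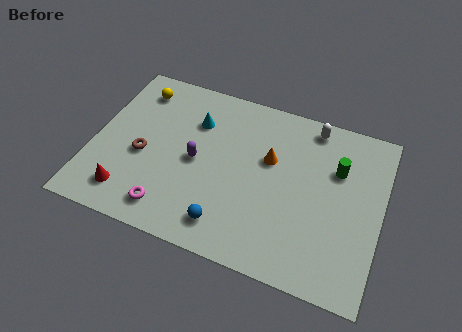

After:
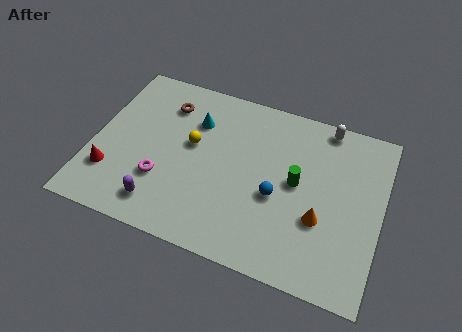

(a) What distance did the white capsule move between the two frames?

0.6

The white capsule moved from about (9.6, 7.9) to (10.2, 8.1), a distance of √(0.6² + 0.2²) ≈ 0.6.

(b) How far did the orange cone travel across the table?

3.4

The orange cone moved from about (7.9, 5.5) to (10.4, 3.2), a distance of √(2.5² + 2.3²) ≈ 3.4.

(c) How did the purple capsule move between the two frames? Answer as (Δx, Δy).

(-1.3, -2.8)

From the two frames, the purple capsule sits at roughly (4.7, 4.3) before and (3.4, 1.5) after.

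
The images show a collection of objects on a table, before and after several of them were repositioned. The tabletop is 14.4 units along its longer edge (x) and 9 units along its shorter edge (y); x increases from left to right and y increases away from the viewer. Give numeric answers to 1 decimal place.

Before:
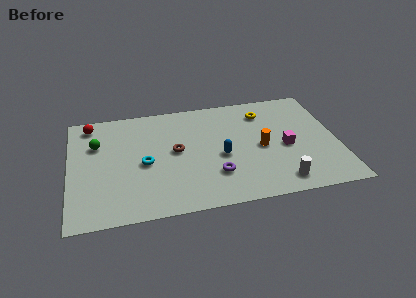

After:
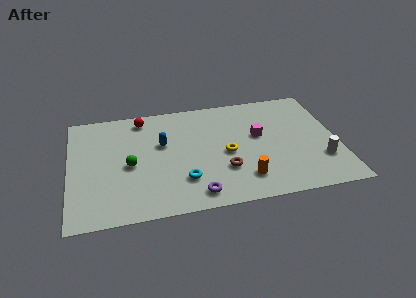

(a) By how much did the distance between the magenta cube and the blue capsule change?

+1.7

Before: roughly 3.5 units apart; after: 5.2. That's 1.7 units further apart.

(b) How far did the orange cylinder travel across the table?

2.5

From (10.3, 4.2) to (9.2, 1.9), the orange cylinder covered √(1.1² + 2.3²) ≈ 2.5 units.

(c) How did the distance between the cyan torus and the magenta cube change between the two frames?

-2.6

The distance was about 7.6 in the first image and 5.0 in the second, so they moved 2.6 units closer together.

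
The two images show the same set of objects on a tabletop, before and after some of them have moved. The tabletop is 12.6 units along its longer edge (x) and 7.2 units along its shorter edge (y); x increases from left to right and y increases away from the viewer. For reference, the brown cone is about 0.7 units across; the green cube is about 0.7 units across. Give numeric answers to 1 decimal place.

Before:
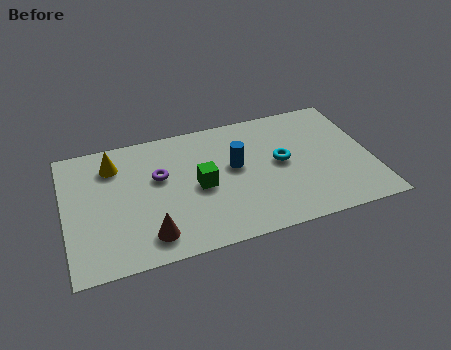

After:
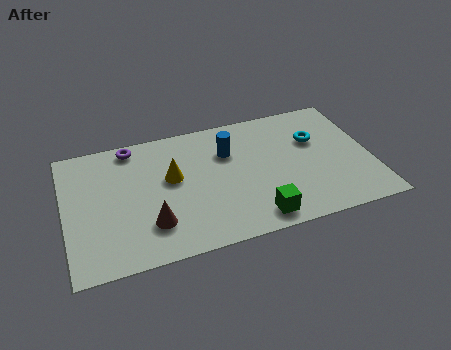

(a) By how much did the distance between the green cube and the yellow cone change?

+0.5

Before: roughly 4.0 units apart; after: 4.5. That's 0.5 units further apart.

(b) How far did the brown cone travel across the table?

0.6

The brown cone was near (3.3, 1.3) before and (3.4, 1.9) after, so it travelled √(0.1² + 0.6²) ≈ 0.6 units.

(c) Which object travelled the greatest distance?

the green cube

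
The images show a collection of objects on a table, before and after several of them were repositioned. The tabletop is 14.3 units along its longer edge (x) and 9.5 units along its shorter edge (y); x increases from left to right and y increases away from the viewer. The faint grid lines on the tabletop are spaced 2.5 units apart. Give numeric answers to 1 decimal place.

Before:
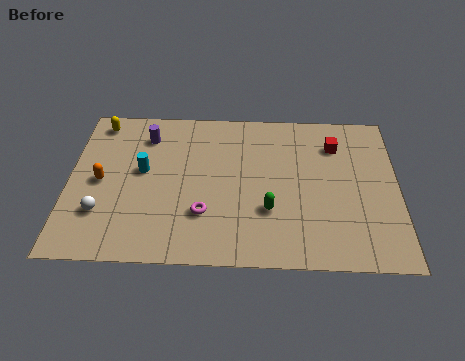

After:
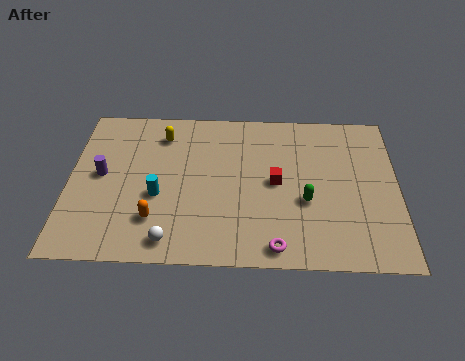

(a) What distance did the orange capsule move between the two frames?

3.3

The orange capsule moved from about (1.4, 4.6) to (3.8, 2.4), a distance of √(2.4² + 2.2²) ≈ 3.3.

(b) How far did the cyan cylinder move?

1.7

The cyan cylinder moved from about (3.2, 5.3) to (3.9, 3.8), a distance of √(0.7² + 1.5²) ≈ 1.7.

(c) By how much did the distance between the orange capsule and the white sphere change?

-0.5

The distance was about 1.9 in the first image and 1.4 in the second, so they moved 0.5 units closer together.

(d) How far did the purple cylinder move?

3.1

The purple cylinder moved from about (3.3, 7.5) to (1.4, 5.0), a distance of √(1.9² + 2.5²) ≈ 3.1.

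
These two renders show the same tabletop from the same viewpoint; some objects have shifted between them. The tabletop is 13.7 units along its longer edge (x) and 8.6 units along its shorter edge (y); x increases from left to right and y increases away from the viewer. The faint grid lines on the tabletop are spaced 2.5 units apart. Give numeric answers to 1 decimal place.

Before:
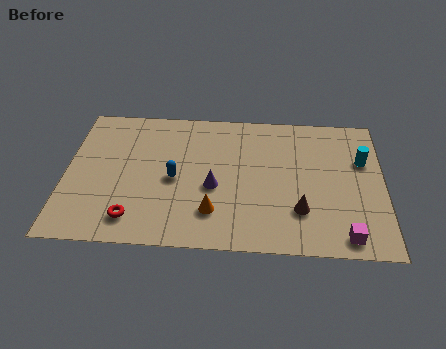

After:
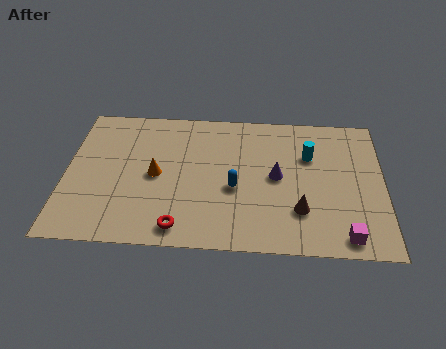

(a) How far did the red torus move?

2.0

The red torus moved from about (3.0, 1.5) to (5.0, 1.1), a distance of √(2.0² + 0.4²) ≈ 2.0.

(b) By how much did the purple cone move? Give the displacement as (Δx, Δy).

(2.7, 0.8)

From the two frames, the purple cone sits at roughly (6.4, 3.6) before and (9.1, 4.4) after.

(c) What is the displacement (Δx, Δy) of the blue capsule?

(2.6, -0.4)

The blue capsule started near (4.7, 4.0) and ended near (7.3, 3.6).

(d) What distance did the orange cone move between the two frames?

3.3

The orange cone was near (6.4, 2.1) before and (3.9, 4.2) after, so it travelled √(2.5² + 2.1²) ≈ 3.3 units.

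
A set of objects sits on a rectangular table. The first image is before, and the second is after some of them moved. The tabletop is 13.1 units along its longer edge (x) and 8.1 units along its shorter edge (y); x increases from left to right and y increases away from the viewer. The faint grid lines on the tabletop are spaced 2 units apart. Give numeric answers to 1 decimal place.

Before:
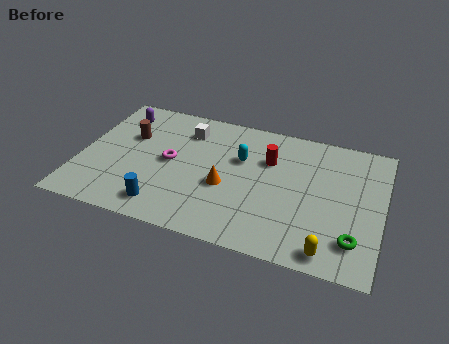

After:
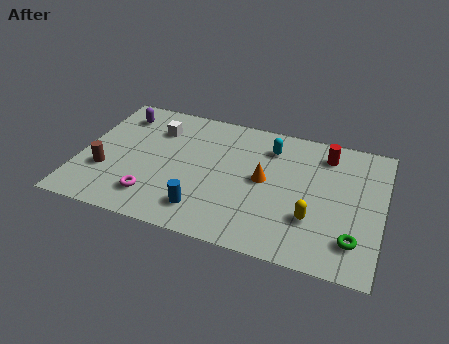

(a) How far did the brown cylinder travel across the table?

2.6

The brown cylinder moved from about (2.0, 5.2) to (1.2, 2.7), a distance of √(0.8² + 2.5²) ≈ 2.6.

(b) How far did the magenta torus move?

2.5

The magenta torus was near (3.9, 4.1) before and (3.4, 1.7) after, so it travelled √(0.5² + 2.4²) ≈ 2.5 units.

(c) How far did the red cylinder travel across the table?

2.6

The red cylinder moved from about (8.1, 5.5) to (10.5, 6.6), a distance of √(2.4² + 1.1²) ≈ 2.6.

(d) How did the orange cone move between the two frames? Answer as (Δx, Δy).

(1.6, 0.9)

From the two frames, the orange cone sits at roughly (6.4, 3.3) before and (8.0, 4.2) after.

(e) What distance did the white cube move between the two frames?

1.3

The white cube was near (4.4, 6.3) before and (3.1, 6.0) after, so it travelled √(1.3² + 0.3²) ≈ 1.3 units.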